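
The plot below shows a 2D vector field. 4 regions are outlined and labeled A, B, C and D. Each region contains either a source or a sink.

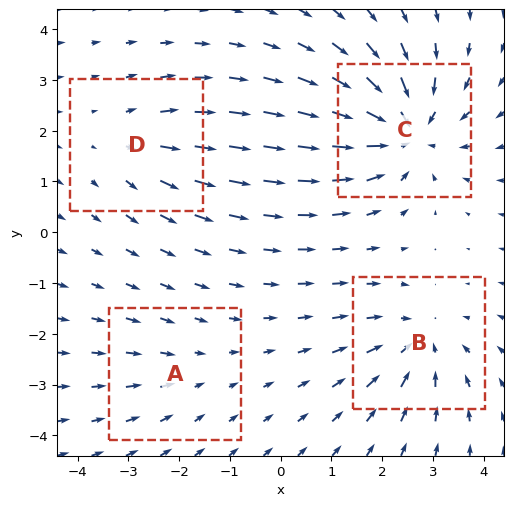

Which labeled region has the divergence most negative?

C

Divergence at each region's feature centre — A: about -2, B: about -4, C: about -7, D: about +3. Region C is most negative.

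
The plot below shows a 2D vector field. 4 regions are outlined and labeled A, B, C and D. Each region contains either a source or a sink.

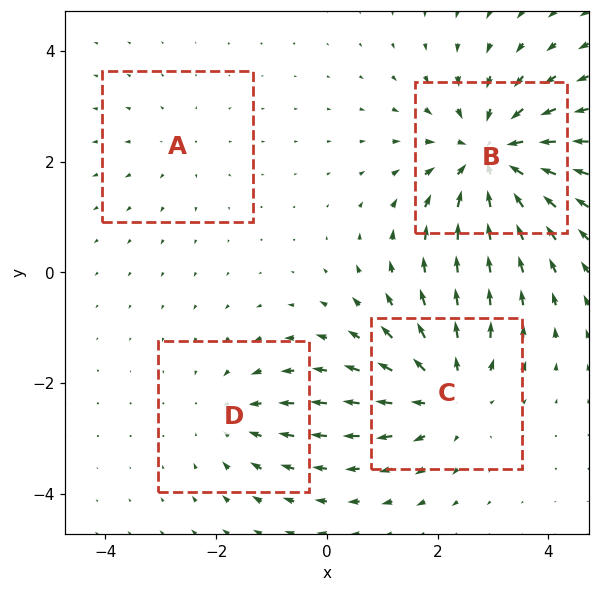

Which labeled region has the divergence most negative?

B

Divergence at each region's feature centre — A: about +2, B: about -6, C: about +5, D: about -3. Region B is most negative.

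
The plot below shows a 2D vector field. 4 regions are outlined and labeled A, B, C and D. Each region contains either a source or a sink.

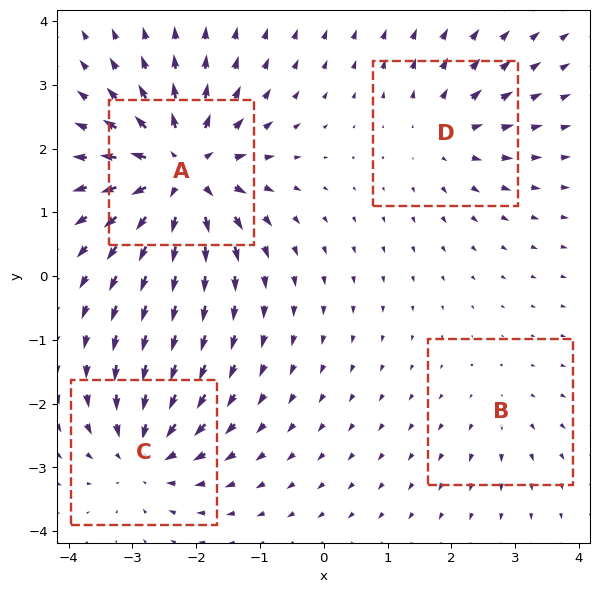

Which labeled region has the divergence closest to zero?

B

Divergence at each region's feature centre — A: about +9, B: about +2, C: about -6, D: about +4. Region B is closest to zero.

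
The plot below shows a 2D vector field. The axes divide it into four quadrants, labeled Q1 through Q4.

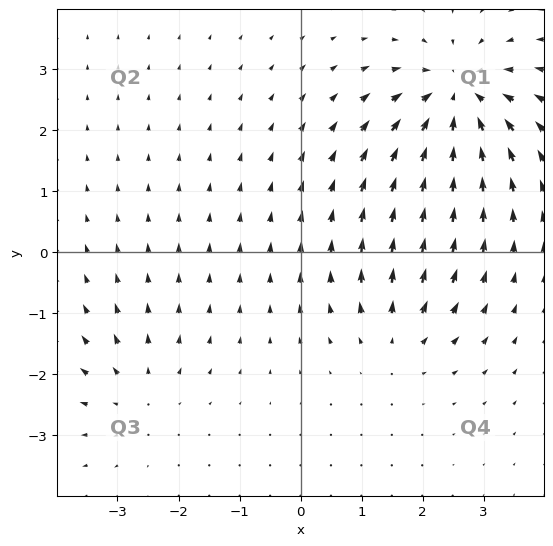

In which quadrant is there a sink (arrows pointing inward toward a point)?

The sink sits at approximately (2.6, 2.5), which lies in quadrant Q1. The divergence there is about -5, negative as expected for a sink.

Q1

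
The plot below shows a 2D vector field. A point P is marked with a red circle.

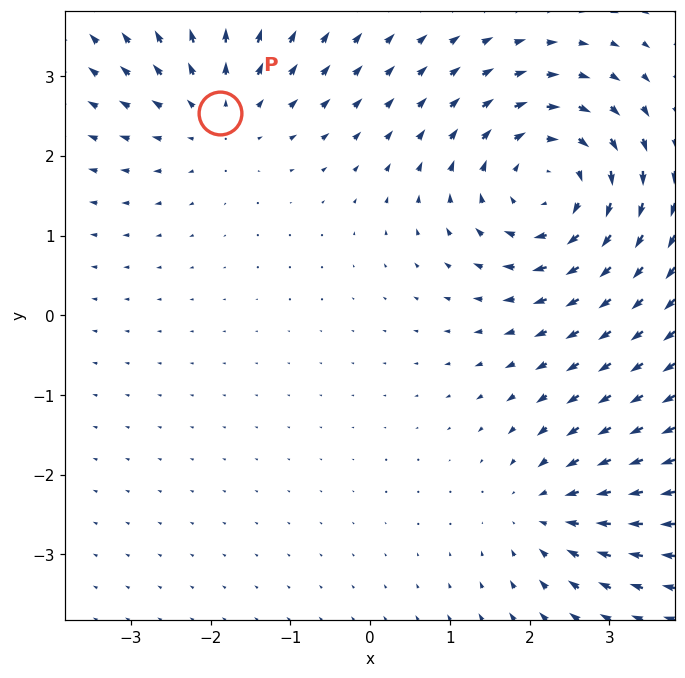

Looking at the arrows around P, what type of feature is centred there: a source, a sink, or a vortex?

At P (-1.9, 2.5) the arrows spread outward. Divergence about +3, curl ≈0 — positive divergence with near-zero curl is a source.

source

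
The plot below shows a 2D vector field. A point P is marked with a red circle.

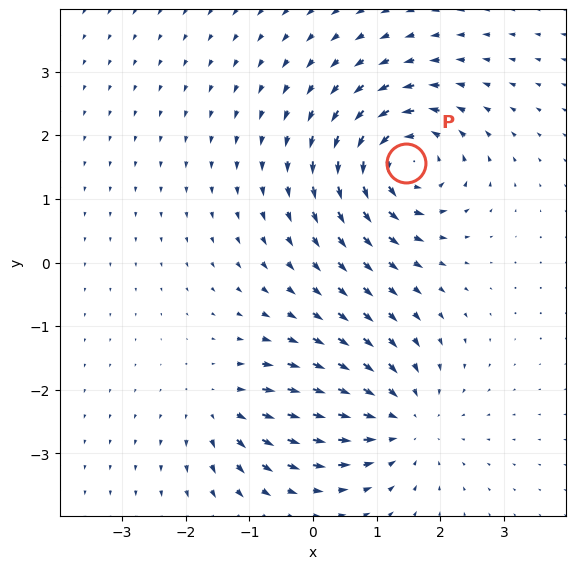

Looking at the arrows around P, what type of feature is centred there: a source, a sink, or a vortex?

vortex

At P (1.5, 1.6) the arrows circulate counterclockwise. Divergence ≈0, curl about +6 — near-zero divergence with nonzero curl is a vortex.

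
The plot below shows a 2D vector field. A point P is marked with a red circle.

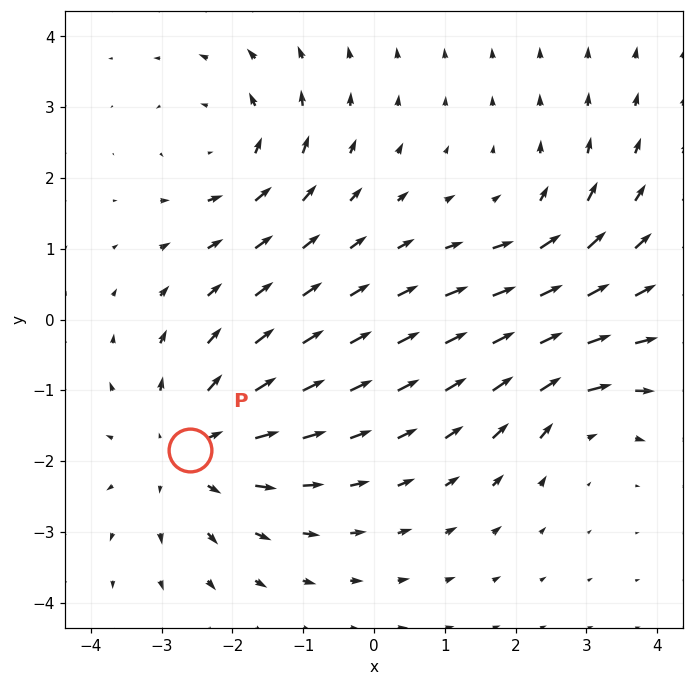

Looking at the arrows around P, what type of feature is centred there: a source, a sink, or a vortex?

At P (-2.6, -1.8) the arrows spread outward. Divergence about +4, curl ≈0 — positive divergence with near-zero curl is a source.

source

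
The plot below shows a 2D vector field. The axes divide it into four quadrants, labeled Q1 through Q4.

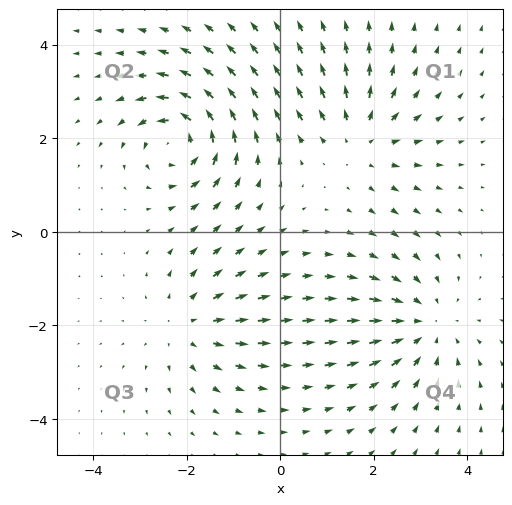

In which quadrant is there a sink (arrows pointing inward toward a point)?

The sink sits at approximately (3.1, -2.0), which lies in quadrant Q4. The divergence there is about -3, negative as expected for a sink.

Q4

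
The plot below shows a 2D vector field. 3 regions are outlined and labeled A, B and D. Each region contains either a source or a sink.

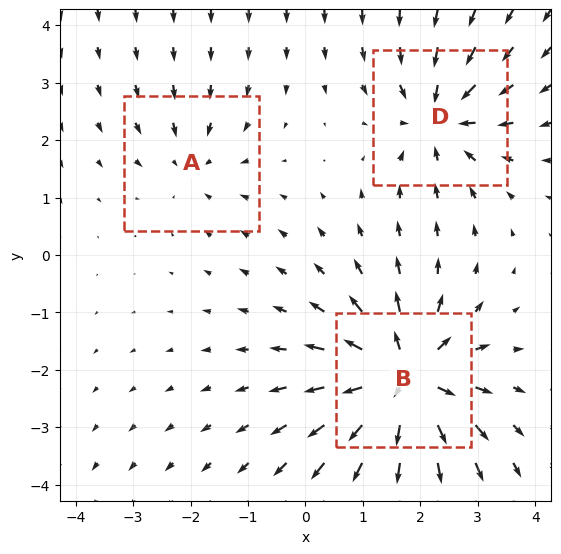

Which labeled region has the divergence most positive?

B

Divergence at each region's feature centre — A: about -2, B: about +6, D: about -4. Region B is most positive.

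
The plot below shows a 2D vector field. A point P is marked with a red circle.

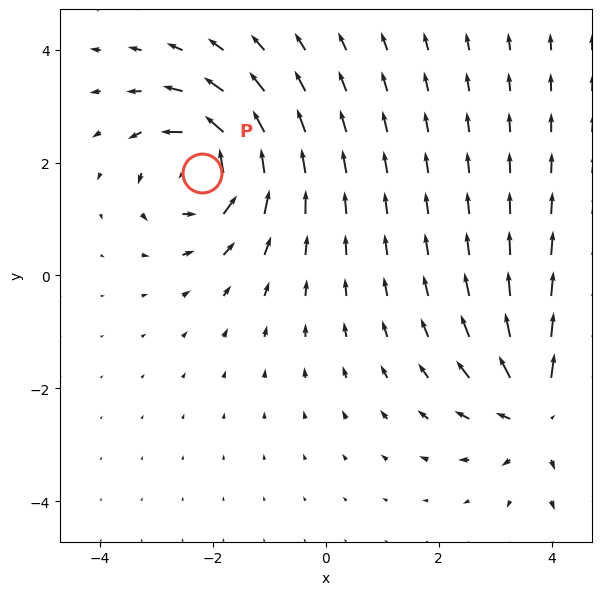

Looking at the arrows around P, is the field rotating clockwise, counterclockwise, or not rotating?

Near P at (-2.2, 1.8) the arrows circulate counterclockwise. The curl (z-component) there is about +5; positive curl means counterclockwise rotation.

counterclockwise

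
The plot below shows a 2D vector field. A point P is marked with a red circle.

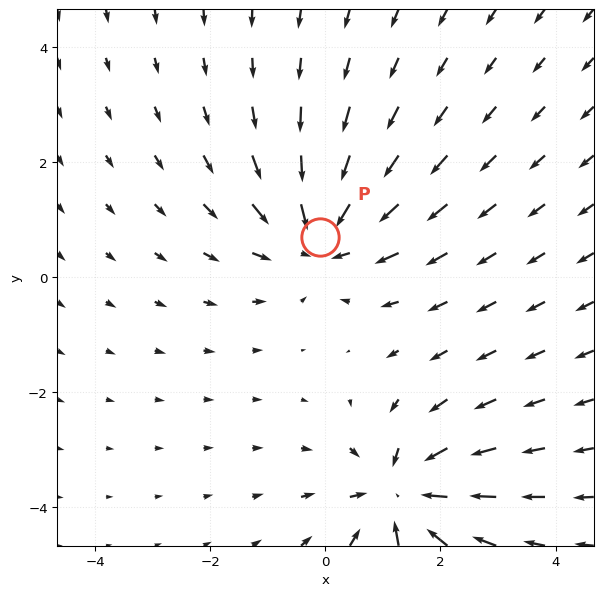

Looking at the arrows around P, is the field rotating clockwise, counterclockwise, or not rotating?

not rotating

Near P at (-0.1, 0.7) the arrows show no circulation. The curl there is ≈0.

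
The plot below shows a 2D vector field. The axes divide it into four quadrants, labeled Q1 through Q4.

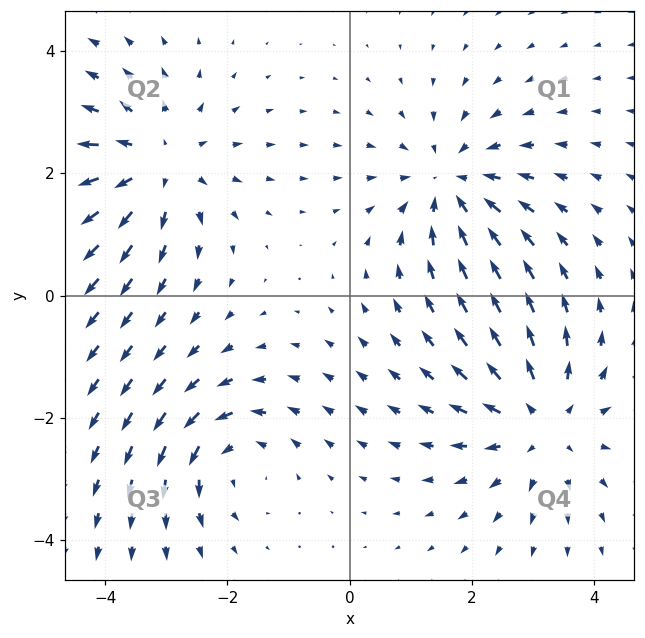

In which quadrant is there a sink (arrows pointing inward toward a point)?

The sink sits at approximately (1.7, 1.8), which lies in quadrant Q1. The divergence there is about -4, negative as expected for a sink.

Q1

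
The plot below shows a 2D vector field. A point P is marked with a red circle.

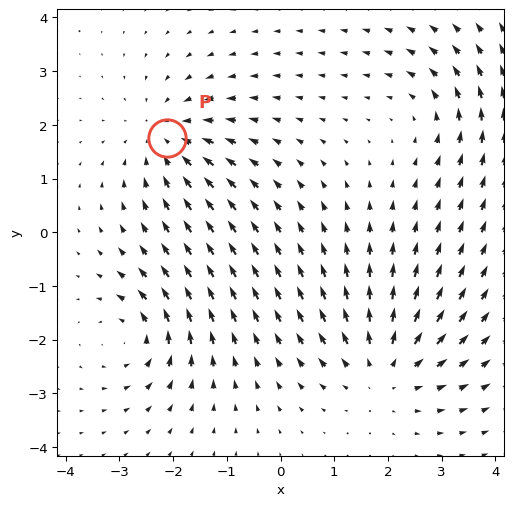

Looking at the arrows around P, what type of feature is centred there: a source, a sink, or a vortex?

At P (-2.1, 1.8) the arrows converge inward. Divergence about -4, curl ≈0 — negative divergence with near-zero curl is a sink.

sink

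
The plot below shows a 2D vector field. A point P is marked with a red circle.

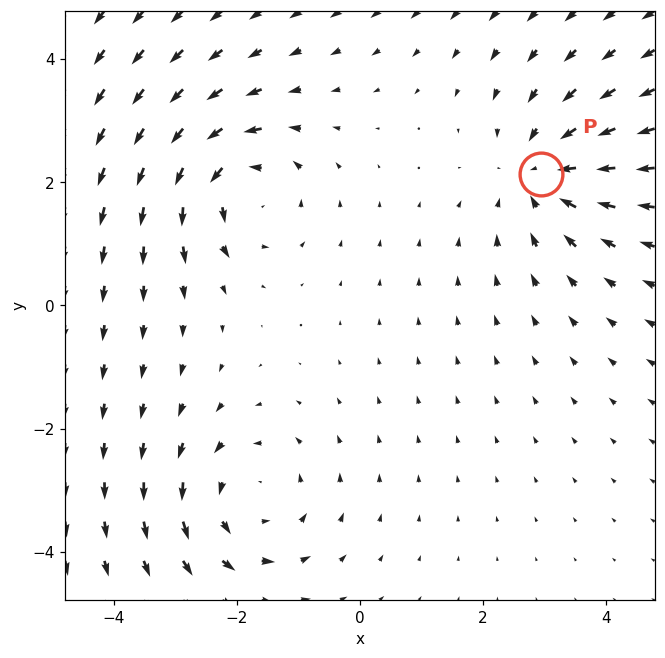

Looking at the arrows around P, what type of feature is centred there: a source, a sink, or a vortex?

sink

At P (2.9, 2.1) the arrows converge inward. Divergence about -3, curl ≈0 — negative divergence with near-zero curl is a sink.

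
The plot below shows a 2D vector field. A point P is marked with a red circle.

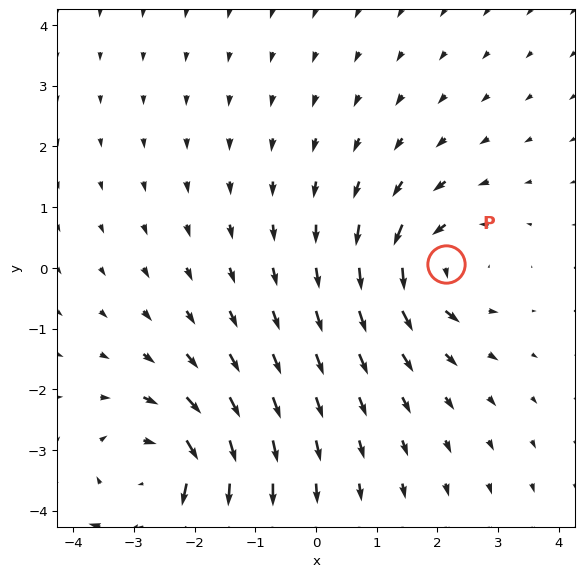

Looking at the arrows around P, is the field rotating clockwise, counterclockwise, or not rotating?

counterclockwise

Near P at (2.1, 0.1) the arrows circulate counterclockwise. The curl (z-component) there is about +3; positive curl means counterclockwise rotation.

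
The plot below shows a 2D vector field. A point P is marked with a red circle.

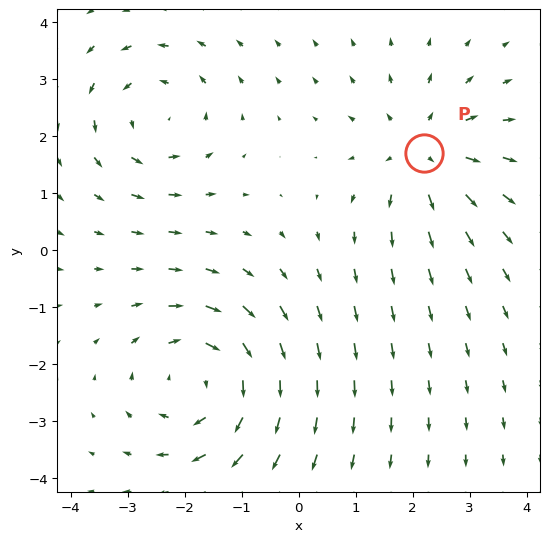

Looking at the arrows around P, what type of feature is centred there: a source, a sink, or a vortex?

source

At P (2.2, 1.7) the arrows spread outward. Divergence about +3, curl ≈0 — positive divergence with near-zero curl is a source.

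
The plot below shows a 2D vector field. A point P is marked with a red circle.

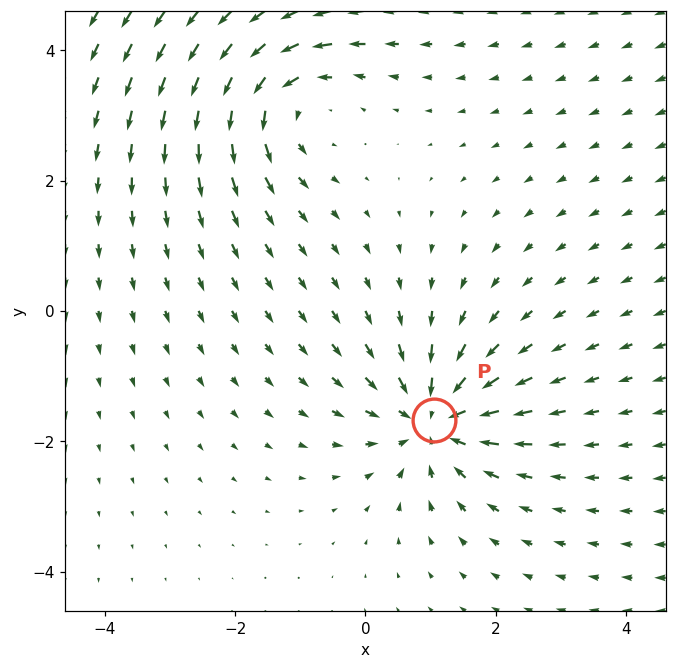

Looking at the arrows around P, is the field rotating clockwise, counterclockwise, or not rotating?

Near P at (1.1, -1.7) the arrows show no circulation. The curl there is ≈0.

not rotating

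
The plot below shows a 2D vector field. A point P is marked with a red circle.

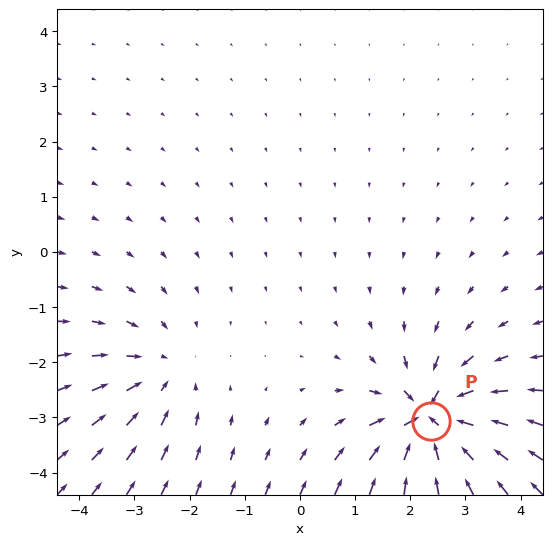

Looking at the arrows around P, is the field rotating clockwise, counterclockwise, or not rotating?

not rotating

Near P at (2.4, -3.1) the arrows show no circulation. The curl there is ≈0.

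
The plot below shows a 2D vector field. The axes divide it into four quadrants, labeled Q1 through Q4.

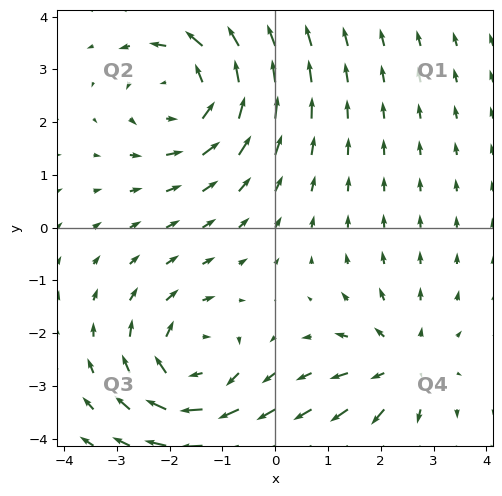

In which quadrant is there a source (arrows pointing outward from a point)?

The source sits at approximately (2.4, -2.6), which lies in quadrant Q4. The divergence there is about +3, positive as expected for a source.

Q4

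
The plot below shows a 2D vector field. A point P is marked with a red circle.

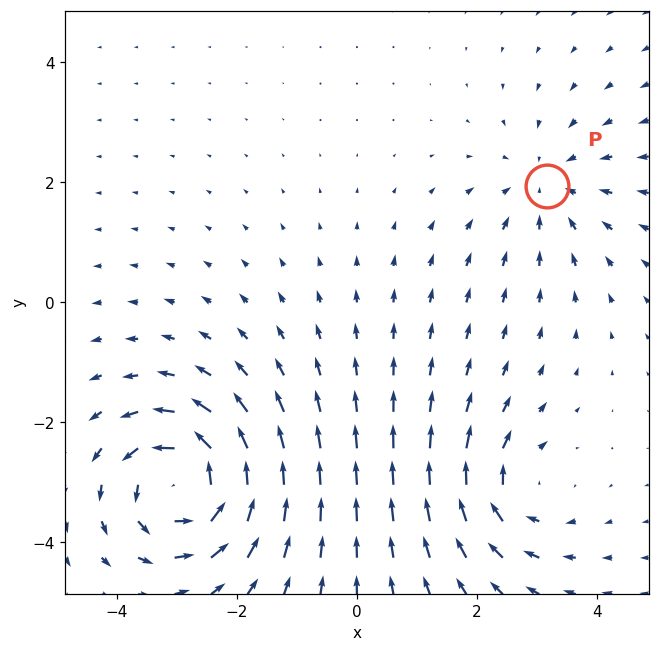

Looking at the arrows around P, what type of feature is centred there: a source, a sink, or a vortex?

sink

At P (3.2, 1.9) the arrows converge inward. Divergence about -3, curl ≈0 — negative divergence with near-zero curl is a sink.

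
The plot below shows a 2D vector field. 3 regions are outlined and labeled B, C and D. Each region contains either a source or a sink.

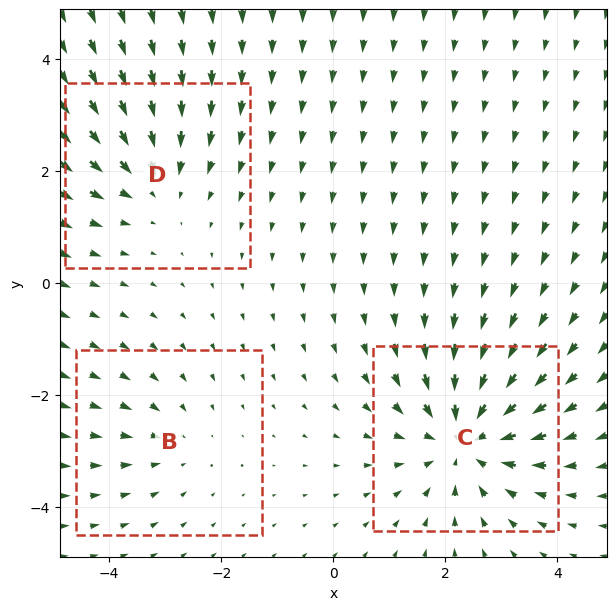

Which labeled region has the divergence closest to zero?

Divergence at each region's feature centre — B: about -2, C: about -4, D: about -3. Region B is closest to zero.

B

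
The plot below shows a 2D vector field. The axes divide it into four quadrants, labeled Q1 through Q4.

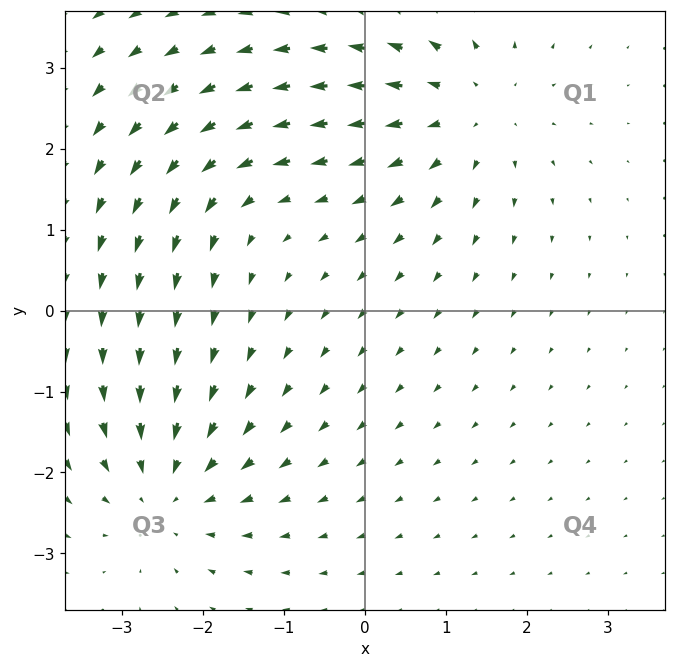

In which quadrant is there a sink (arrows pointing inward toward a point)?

The sink sits at approximately (-2.4, -2.2), which lies in quadrant Q3. The divergence there is about -4, negative as expected for a sink.

Q3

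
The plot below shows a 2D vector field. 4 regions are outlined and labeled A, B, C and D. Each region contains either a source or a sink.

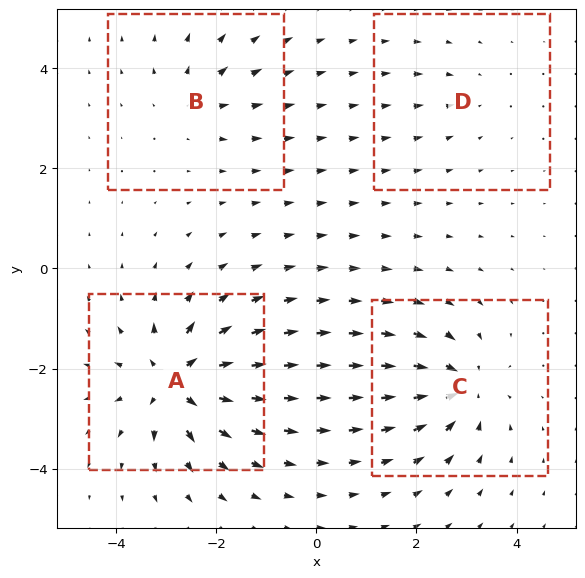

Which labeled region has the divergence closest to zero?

Divergence at each region's feature centre — A: about +8, B: about +4, C: about -6, D: about -2. Region D is closest to zero.

D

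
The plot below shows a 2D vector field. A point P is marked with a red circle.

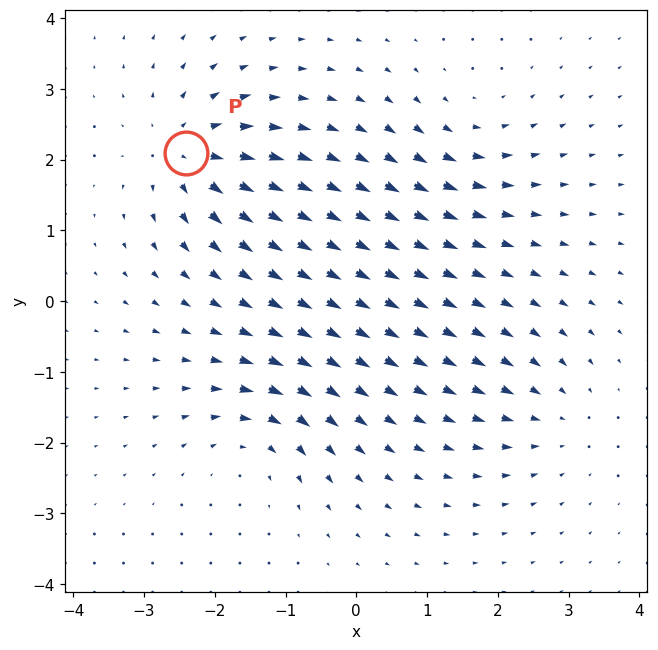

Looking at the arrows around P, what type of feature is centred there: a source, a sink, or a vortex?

source

At P (-2.4, 2.1) the arrows spread outward. Divergence about +5, curl ≈0 — positive divergence with near-zero curl is a source.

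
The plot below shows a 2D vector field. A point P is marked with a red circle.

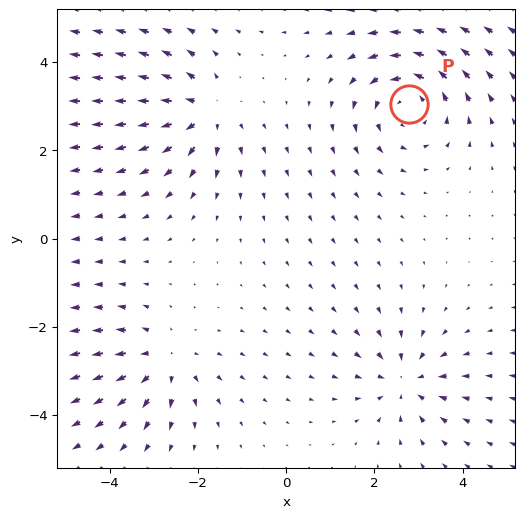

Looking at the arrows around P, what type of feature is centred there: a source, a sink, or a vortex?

At P (2.8, 3.1) the arrows circulate counterclockwise. Divergence ≈0, curl about +3 — near-zero divergence with nonzero curl is a vortex.

vortex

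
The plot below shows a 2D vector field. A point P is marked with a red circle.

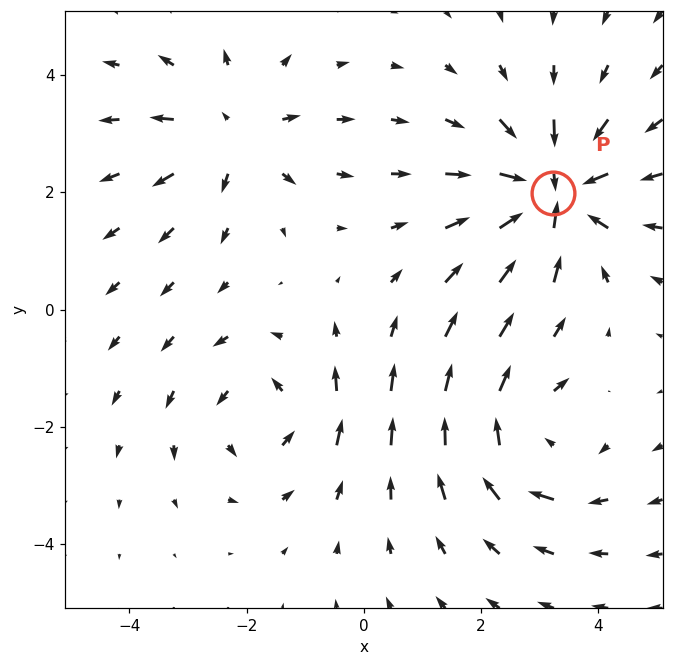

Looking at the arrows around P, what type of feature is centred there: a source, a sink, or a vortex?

sink

At P (3.2, 2.0) the arrows converge inward. Divergence about -4, curl ≈0 — negative divergence with near-zero curl is a sink.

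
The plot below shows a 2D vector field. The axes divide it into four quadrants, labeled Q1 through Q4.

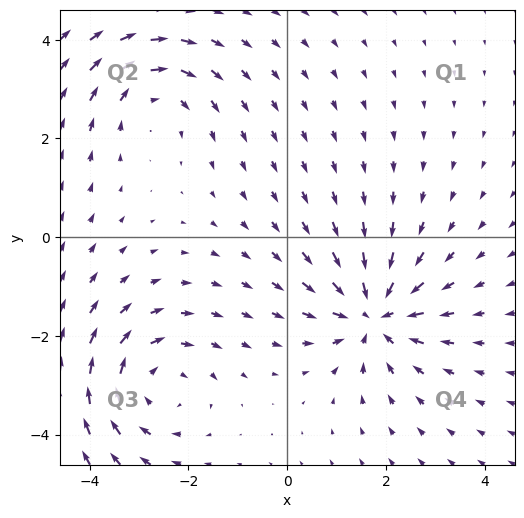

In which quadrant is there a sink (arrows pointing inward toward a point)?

The sink sits at approximately (1.8, -1.6), which lies in quadrant Q4. The divergence there is about -5, negative as expected for a sink.

Q4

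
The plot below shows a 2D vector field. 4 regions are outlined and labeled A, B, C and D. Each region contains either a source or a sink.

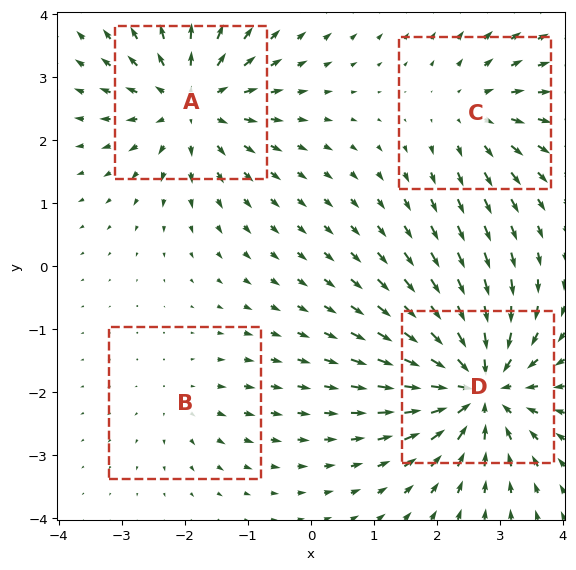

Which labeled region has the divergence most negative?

Divergence at each region's feature centre — A: about +6, B: about +2, C: about +4, D: about -7. Region D is most negative.

D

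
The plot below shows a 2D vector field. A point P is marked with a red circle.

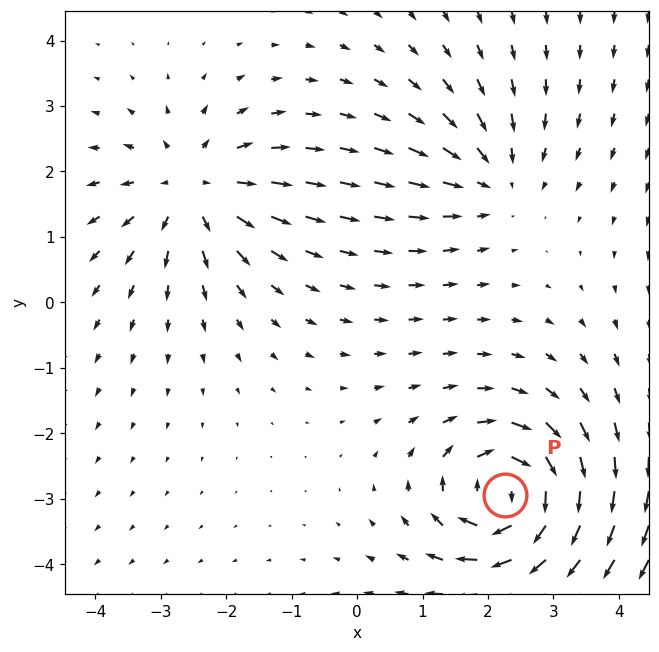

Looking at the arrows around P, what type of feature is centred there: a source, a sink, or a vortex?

vortex

At P (2.3, -2.9) the arrows circulate clockwise. Divergence ≈0, curl about -7 — near-zero divergence with nonzero curl is a vortex.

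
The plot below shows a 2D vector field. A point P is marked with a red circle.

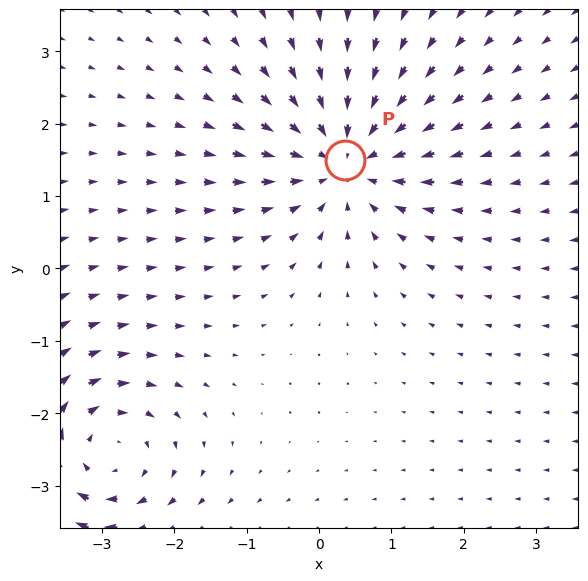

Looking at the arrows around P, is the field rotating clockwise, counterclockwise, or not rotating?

not rotating

Near P at (0.4, 1.5) the arrows show no circulation. The curl there is ≈0.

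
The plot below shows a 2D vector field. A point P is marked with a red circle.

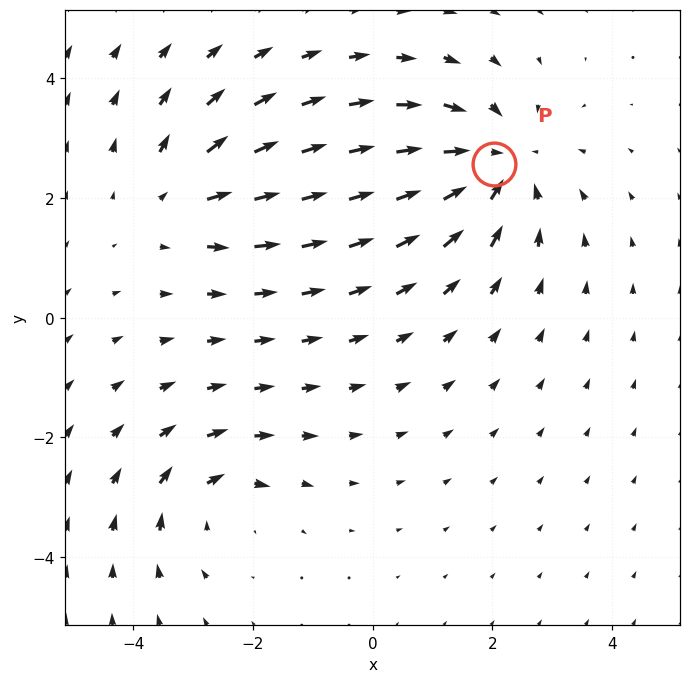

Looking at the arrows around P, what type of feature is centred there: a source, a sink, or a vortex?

At P (2.0, 2.6) the arrows converge inward. Divergence about -4, curl ≈0 — negative divergence with near-zero curl is a sink.

sink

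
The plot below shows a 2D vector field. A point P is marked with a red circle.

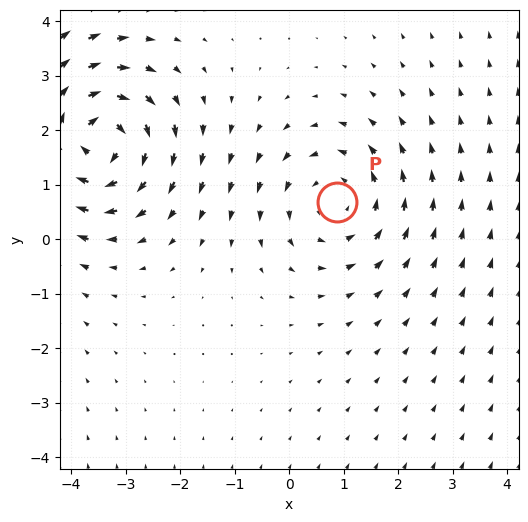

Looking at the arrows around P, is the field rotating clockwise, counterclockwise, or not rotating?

counterclockwise

Near P at (0.9, 0.7) the arrows circulate counterclockwise. The curl (z-component) there is about +2; positive curl means counterclockwise rotation.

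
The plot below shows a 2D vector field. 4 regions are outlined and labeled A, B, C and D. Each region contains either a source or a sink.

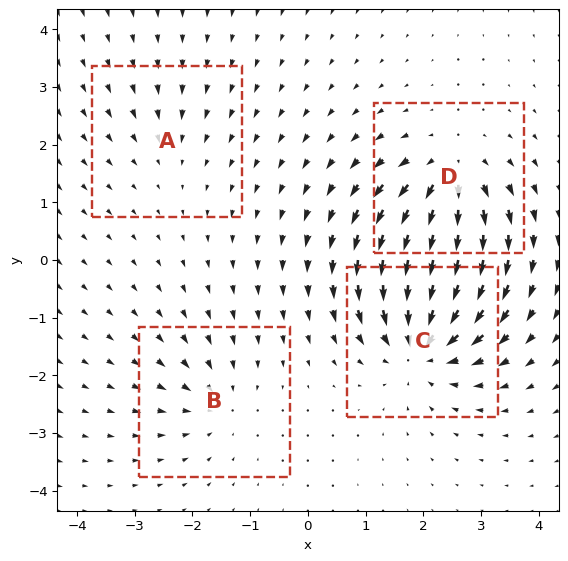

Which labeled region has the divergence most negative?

Divergence at each region's feature centre — A: about -2, B: about -4, C: about -7, D: about +6. Region C is most negative.

C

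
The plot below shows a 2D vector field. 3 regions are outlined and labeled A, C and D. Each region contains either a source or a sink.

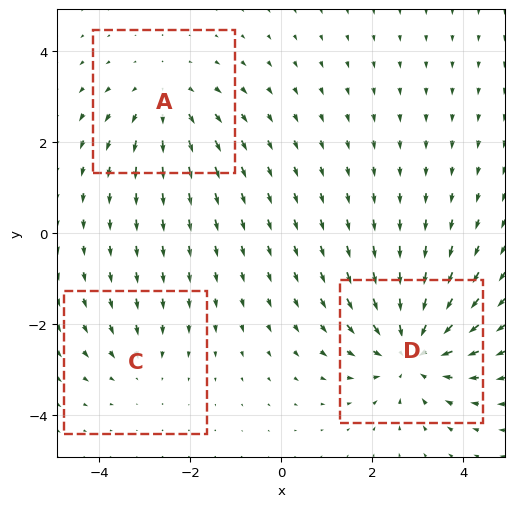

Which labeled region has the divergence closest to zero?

C

Divergence at each region's feature centre — A: about +3, C: about -2, D: about -4. Region C is closest to zero.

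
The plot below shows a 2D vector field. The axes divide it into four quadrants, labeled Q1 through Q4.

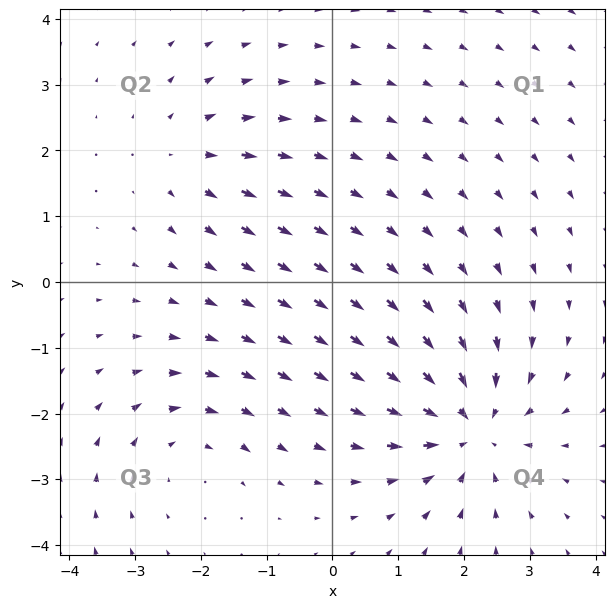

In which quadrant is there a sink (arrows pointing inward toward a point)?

Q4

The sink sits at approximately (2.1, -2.2), which lies in quadrant Q4. The divergence there is about -5, negative as expected for a sink.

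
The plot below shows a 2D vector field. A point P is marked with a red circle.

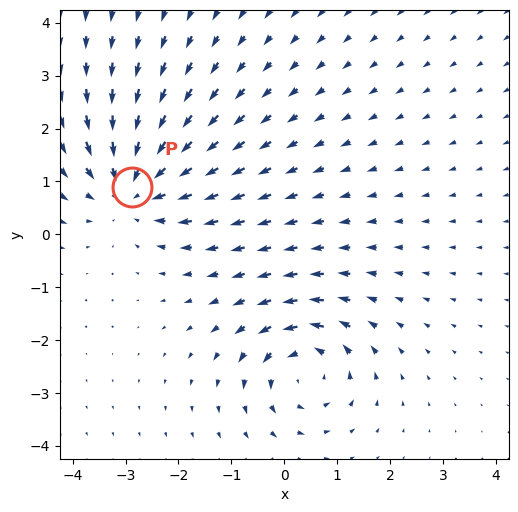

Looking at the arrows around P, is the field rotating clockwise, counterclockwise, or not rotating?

Near P at (-2.9, 0.9) the arrows show no circulation. The curl there is ≈0.

not rotating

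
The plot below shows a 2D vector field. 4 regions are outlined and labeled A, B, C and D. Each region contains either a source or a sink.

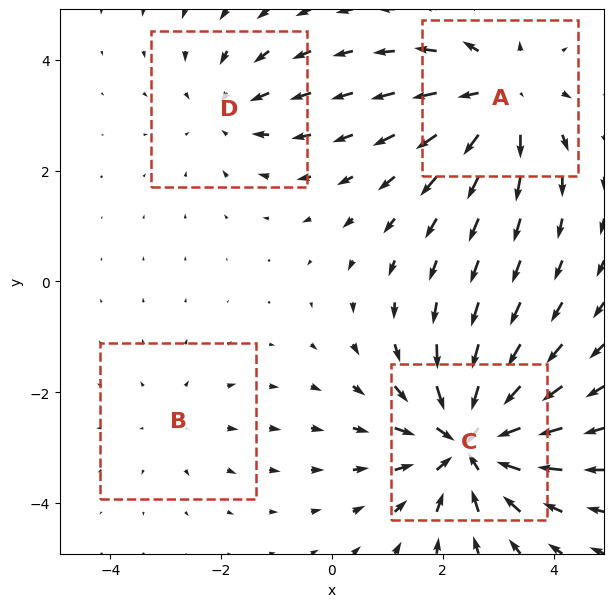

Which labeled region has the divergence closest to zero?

Divergence at each region's feature centre — A: about +5, B: about +2, C: about -7, D: about -3. Region B is closest to zero.

B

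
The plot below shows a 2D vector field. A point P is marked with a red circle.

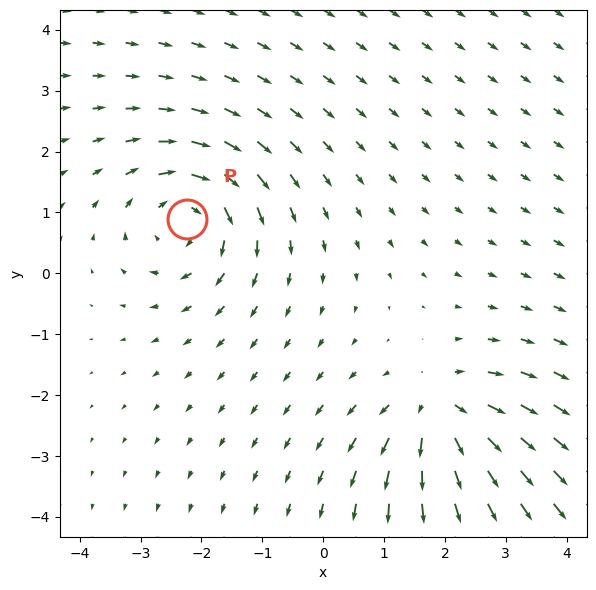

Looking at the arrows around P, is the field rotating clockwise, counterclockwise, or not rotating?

clockwise

Near P at (-2.2, 0.9) the arrows circulate clockwise. The curl (z-component) there is about -4; negative curl means clockwise rotation.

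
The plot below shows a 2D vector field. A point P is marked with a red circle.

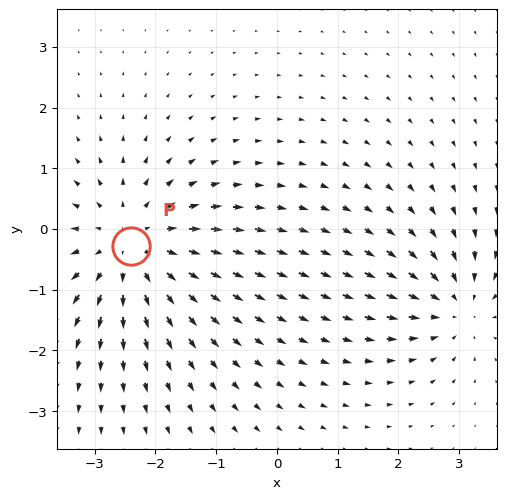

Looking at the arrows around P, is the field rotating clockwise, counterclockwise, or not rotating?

not rotating

Near P at (-2.4, -0.3) the arrows show no circulation. The curl there is ≈0.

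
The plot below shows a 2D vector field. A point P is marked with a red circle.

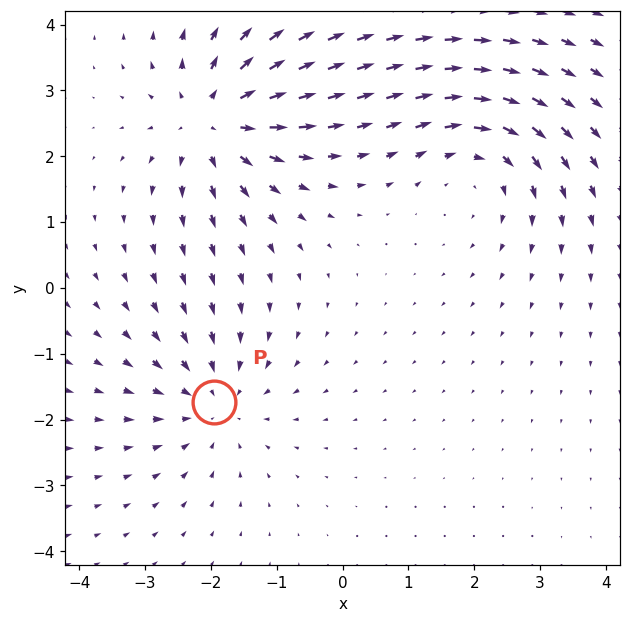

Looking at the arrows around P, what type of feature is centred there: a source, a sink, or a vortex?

At P (-2.0, -1.7) the arrows converge inward. Divergence about -4, curl ≈0 — negative divergence with near-zero curl is a sink.

sink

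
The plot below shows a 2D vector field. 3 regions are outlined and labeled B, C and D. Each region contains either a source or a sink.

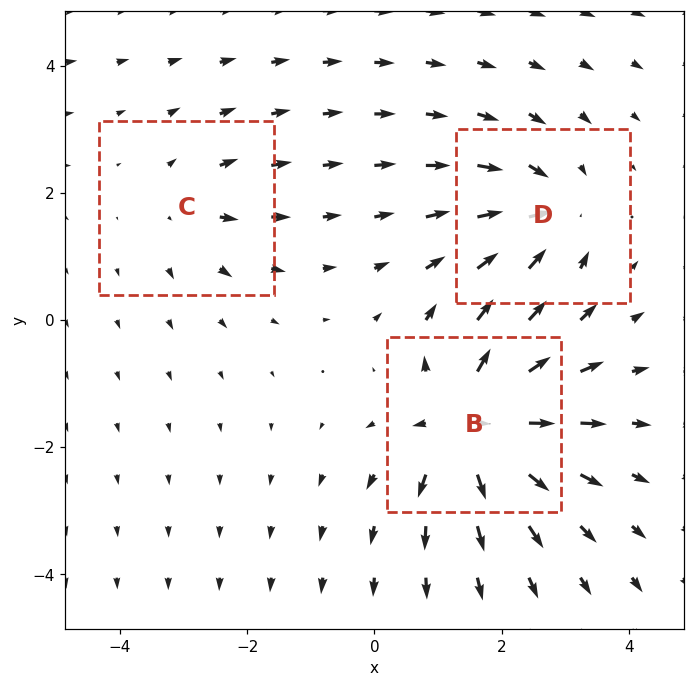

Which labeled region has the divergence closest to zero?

C

Divergence at each region's feature centre — B: about +6, C: about +2, D: about -4. Region C is closest to zero.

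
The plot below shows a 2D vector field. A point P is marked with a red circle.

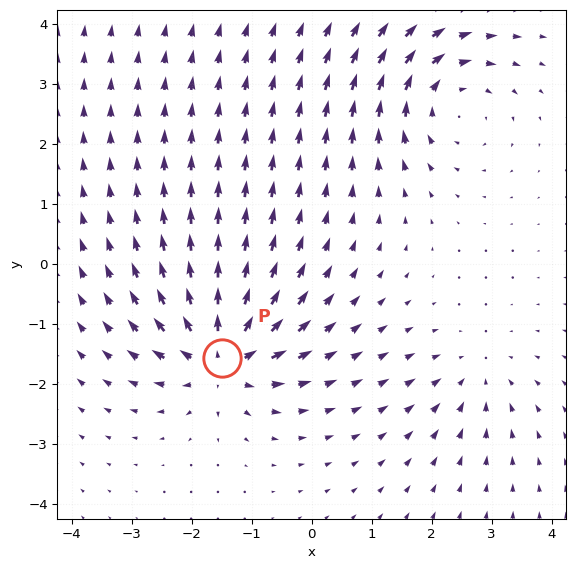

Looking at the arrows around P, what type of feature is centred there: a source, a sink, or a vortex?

source

At P (-1.5, -1.6) the arrows spread outward. Divergence about +7, curl ≈0 — positive divergence with near-zero curl is a source.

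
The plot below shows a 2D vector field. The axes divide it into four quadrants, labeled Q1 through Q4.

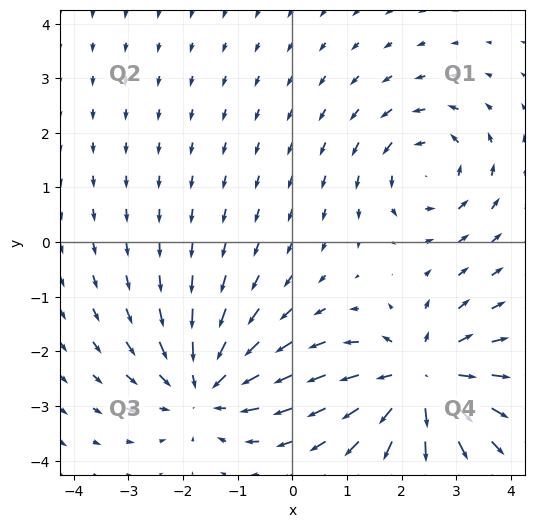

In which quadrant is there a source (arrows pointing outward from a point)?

The source sits at approximately (2.4, -2.5), which lies in quadrant Q4. The divergence there is about +5, positive as expected for a source.

Q4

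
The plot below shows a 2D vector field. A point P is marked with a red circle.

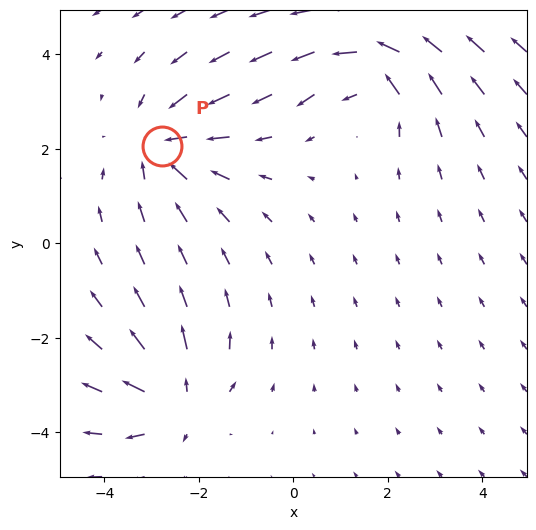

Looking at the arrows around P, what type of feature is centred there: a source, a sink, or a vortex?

sink

At P (-2.8, 2.1) the arrows converge inward. Divergence about -3, curl ≈0 — negative divergence with near-zero curl is a sink.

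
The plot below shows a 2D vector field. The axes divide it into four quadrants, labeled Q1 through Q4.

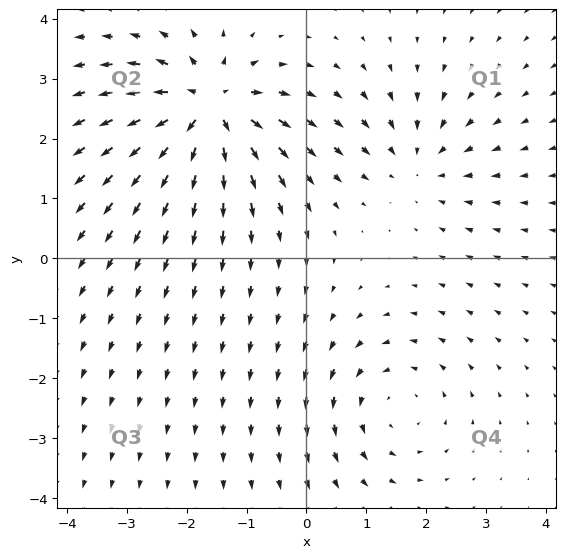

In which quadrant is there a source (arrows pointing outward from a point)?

Q2

The source sits at approximately (-1.6, 2.5), which lies in quadrant Q2. The divergence there is about +6, positive as expected for a source.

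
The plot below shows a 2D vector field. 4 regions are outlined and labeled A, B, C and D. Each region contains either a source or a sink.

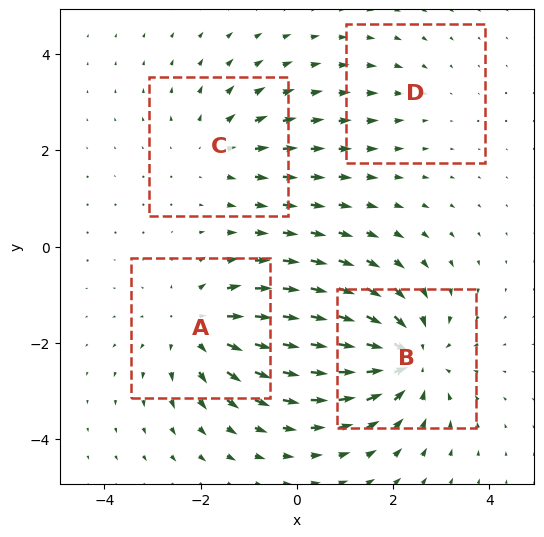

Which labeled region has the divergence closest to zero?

Divergence at each region's feature centre — A: about +4, B: about -6, C: about +3, D: about -2. Region D is closest to zero.

D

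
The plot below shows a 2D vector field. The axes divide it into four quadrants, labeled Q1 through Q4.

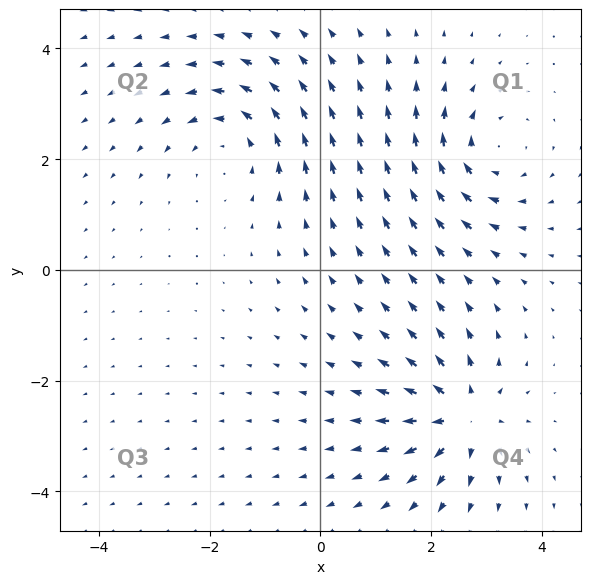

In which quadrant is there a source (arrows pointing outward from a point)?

Q4

The source sits at approximately (2.6, -2.6), which lies in quadrant Q4. The divergence there is about +5, positive as expected for a source.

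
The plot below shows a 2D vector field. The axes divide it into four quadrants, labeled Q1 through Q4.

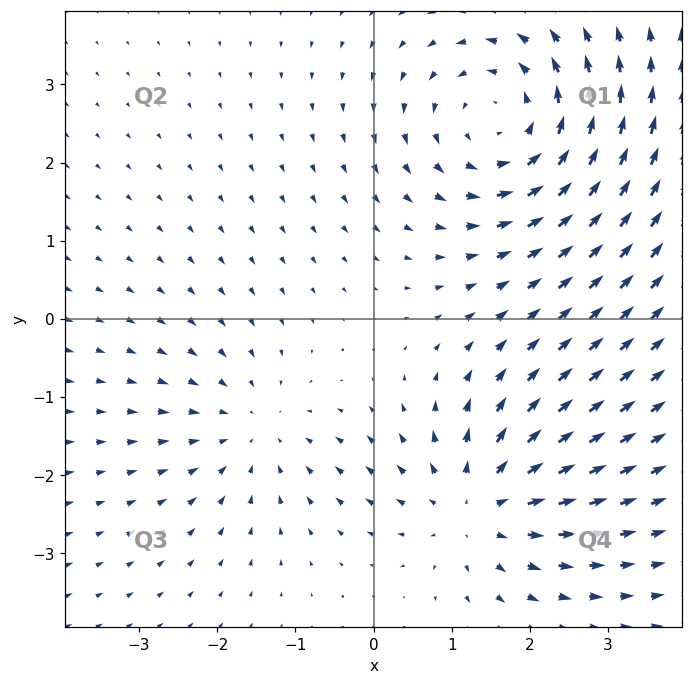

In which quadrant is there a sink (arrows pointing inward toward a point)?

Q3

The sink sits at approximately (-1.5, -1.4), which lies in quadrant Q3. The divergence there is about -2, negative as expected for a sink.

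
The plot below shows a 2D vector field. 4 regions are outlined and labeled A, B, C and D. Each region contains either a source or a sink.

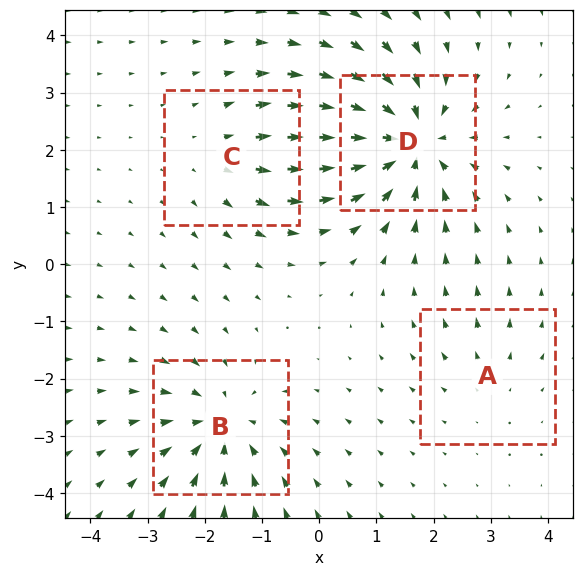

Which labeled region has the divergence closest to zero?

A

Divergence at each region's feature centre — A: about +2, B: about -5, C: about +3, D: about -8. Region A is closest to zero.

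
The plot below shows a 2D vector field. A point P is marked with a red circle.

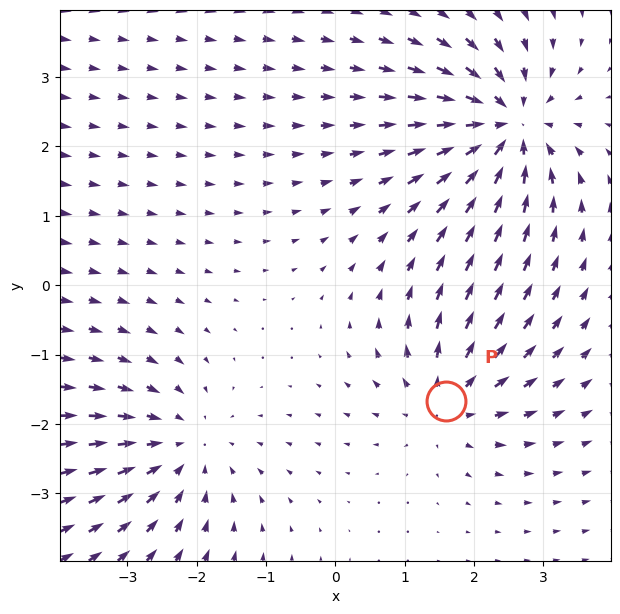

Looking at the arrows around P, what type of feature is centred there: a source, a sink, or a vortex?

source

At P (1.6, -1.7) the arrows spread outward. Divergence about +4, curl ≈0 — positive divergence with near-zero curl is a source.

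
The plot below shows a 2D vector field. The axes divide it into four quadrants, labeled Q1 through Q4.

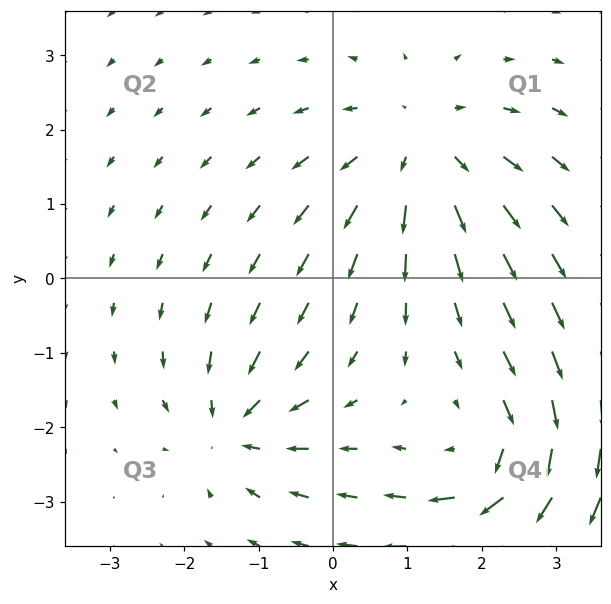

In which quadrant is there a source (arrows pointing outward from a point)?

The source sits at approximately (1.2, 1.7), which lies in quadrant Q1. The divergence there is about +3, positive as expected for a source.

Q1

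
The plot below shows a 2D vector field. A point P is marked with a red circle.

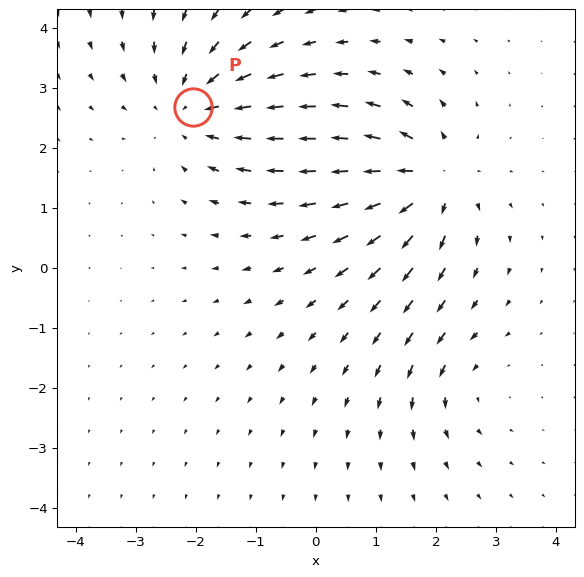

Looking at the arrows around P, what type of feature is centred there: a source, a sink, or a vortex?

At P (-2.1, 2.7) the arrows converge inward. Divergence about -4, curl ≈0 — negative divergence with near-zero curl is a sink.

sink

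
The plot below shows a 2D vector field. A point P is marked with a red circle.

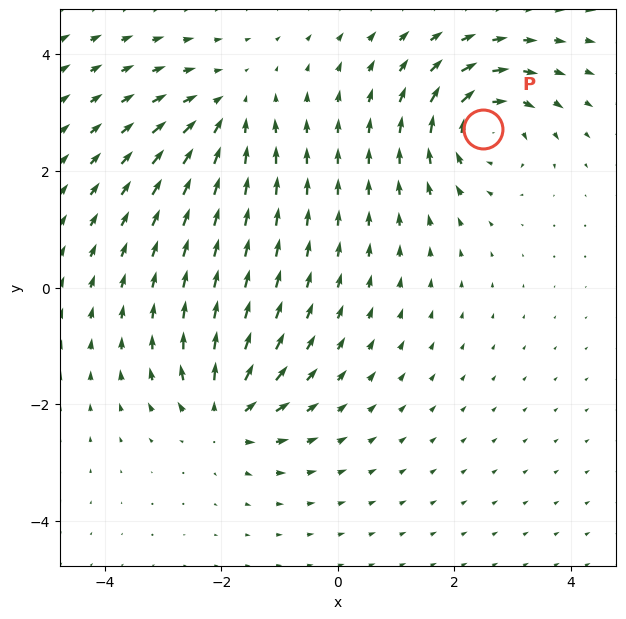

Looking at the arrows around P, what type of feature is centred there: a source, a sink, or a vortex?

vortex

At P (2.5, 2.7) the arrows circulate clockwise. Divergence ≈0, curl about -5 — near-zero divergence with nonzero curl is a vortex.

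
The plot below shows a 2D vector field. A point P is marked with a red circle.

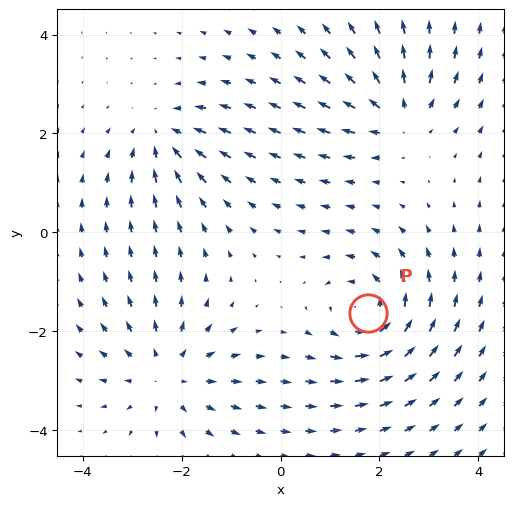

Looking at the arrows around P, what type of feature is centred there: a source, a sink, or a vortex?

At P (1.8, -1.6) the arrows circulate counterclockwise. Divergence ≈0, curl about +6 — near-zero divergence with nonzero curl is a vortex.

vortex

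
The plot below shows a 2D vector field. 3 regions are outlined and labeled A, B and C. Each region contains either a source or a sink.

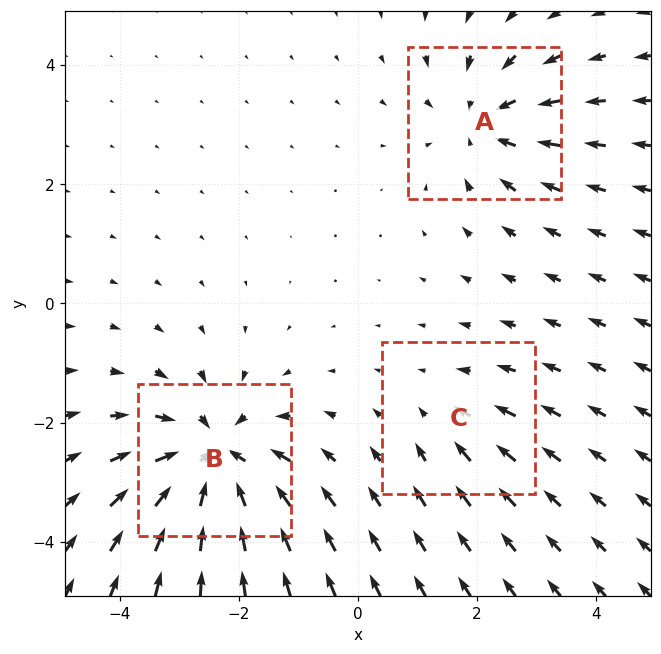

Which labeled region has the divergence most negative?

B

Divergence at each region's feature centre — A: about -4, B: about -5, C: about -2. Region B is most negative.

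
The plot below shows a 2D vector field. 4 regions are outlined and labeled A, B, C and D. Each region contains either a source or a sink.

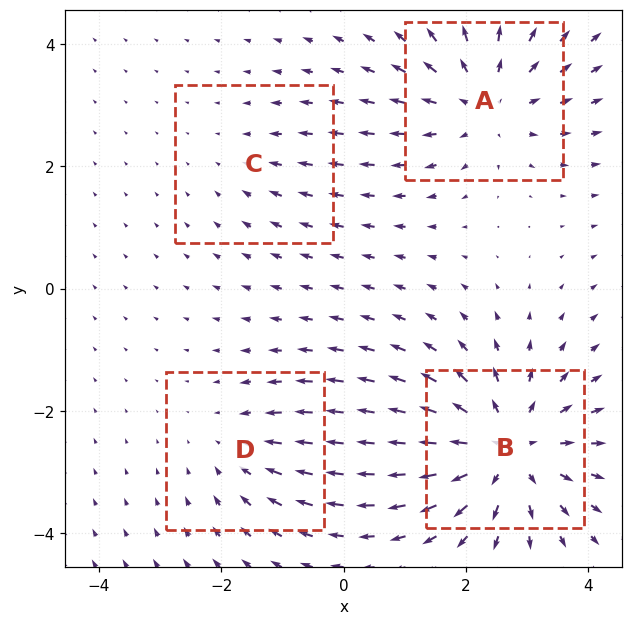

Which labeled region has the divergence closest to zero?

Divergence at each region's feature centre — A: about +4, B: about +6, C: about -2, D: about -3. Region C is closest to zero.

C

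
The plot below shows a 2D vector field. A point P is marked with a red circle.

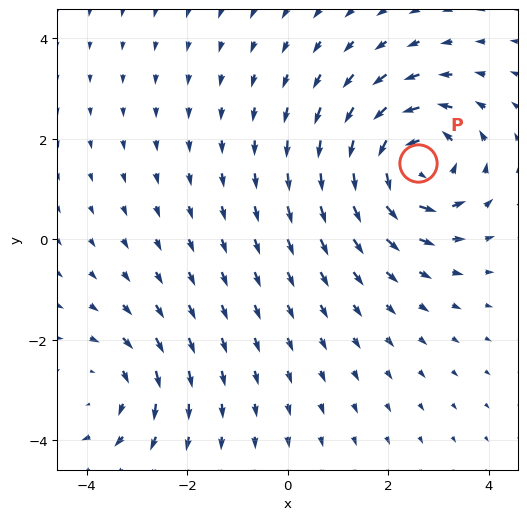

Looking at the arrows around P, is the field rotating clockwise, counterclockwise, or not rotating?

Near P at (2.6, 1.5) the arrows circulate counterclockwise. The curl (z-component) there is about +5; positive curl means counterclockwise rotation.

counterclockwise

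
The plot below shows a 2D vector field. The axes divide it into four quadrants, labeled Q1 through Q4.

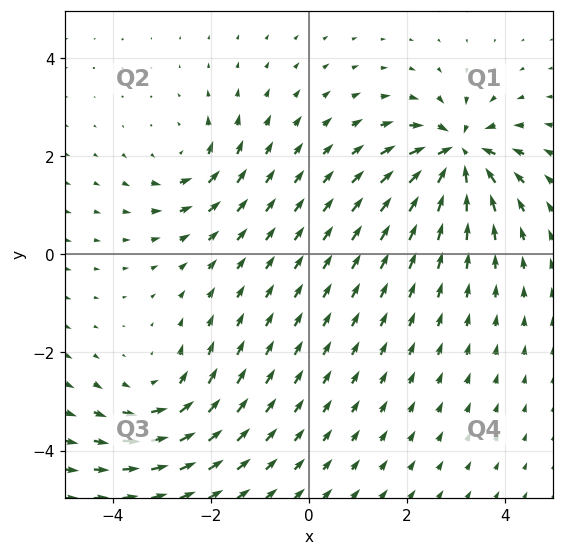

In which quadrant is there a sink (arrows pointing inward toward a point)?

The sink sits at approximately (3.0, 2.0), which lies in quadrant Q1. The divergence there is about -7, negative as expected for a sink.

Q1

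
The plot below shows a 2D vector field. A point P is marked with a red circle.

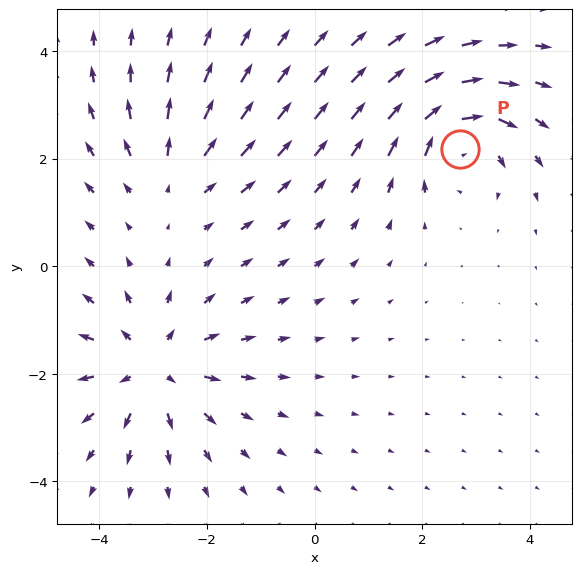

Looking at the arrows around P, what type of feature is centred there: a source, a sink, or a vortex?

vortex

At P (2.7, 2.2) the arrows circulate clockwise. Divergence ≈0, curl about -5 — near-zero divergence with nonzero curl is a vortex.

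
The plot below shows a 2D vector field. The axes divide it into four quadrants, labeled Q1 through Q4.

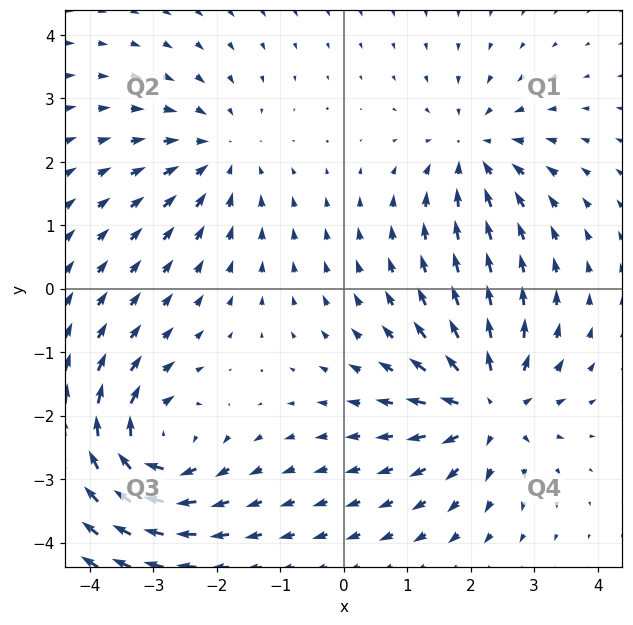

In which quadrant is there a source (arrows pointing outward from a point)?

Q4

The source sits at approximately (2.3, -1.9), which lies in quadrant Q4. The divergence there is about +6, positive as expected for a source.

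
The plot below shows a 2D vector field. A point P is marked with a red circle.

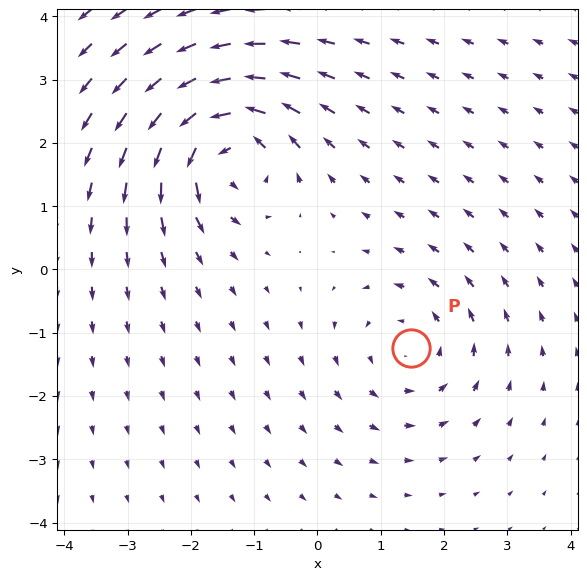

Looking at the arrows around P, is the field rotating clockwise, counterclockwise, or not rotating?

counterclockwise

Near P at (1.5, -1.2) the arrows circulate counterclockwise. The curl (z-component) there is about +3; positive curl means counterclockwise rotation.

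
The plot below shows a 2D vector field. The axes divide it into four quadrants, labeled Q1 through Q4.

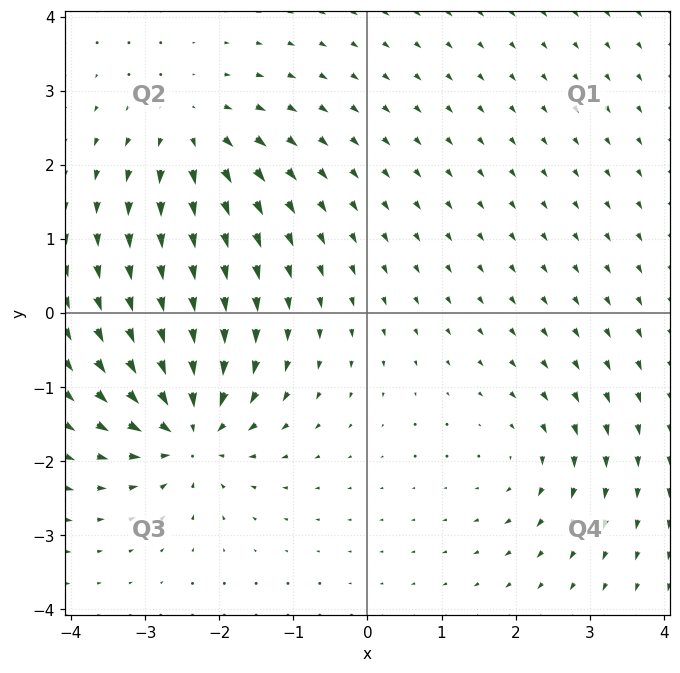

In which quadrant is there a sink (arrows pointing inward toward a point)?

The sink sits at approximately (-2.4, -1.6), which lies in quadrant Q3. The divergence there is about -6, negative as expected for a sink.

Q3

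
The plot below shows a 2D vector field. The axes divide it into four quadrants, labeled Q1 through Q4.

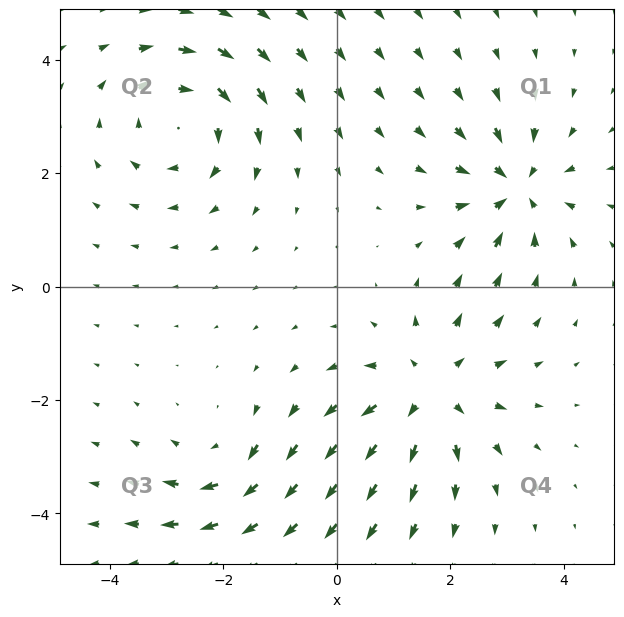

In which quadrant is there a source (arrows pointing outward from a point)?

The source sits at approximately (1.7, -1.8), which lies in quadrant Q4. The divergence there is about +4, positive as expected for a source.

Q4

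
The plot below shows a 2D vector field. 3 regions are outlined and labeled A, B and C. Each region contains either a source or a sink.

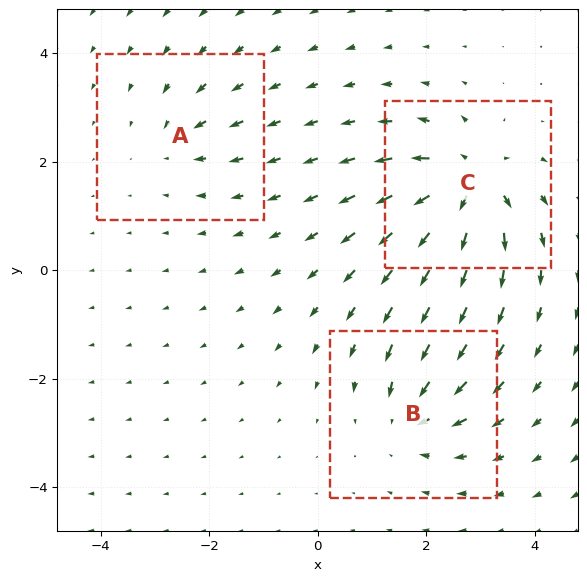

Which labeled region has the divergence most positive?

Divergence at each region's feature centre — A: about -3, B: about -4, C: about +6. Region C is most positive.

C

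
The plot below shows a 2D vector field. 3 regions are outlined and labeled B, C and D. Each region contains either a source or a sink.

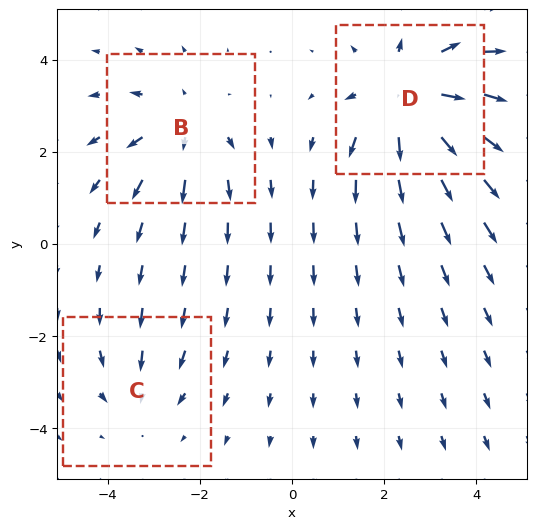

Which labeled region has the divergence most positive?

D

Divergence at each region's feature centre — B: about +3, C: about -2, D: about +5. Region D is most positive.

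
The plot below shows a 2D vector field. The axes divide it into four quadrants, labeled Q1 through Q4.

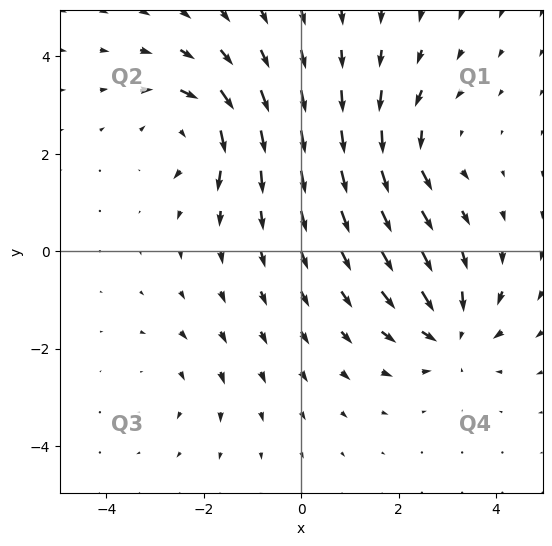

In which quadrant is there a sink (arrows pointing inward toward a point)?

The sink sits at approximately (3.1, -1.7), which lies in quadrant Q4. The divergence there is about -5, negative as expected for a sink.

Q4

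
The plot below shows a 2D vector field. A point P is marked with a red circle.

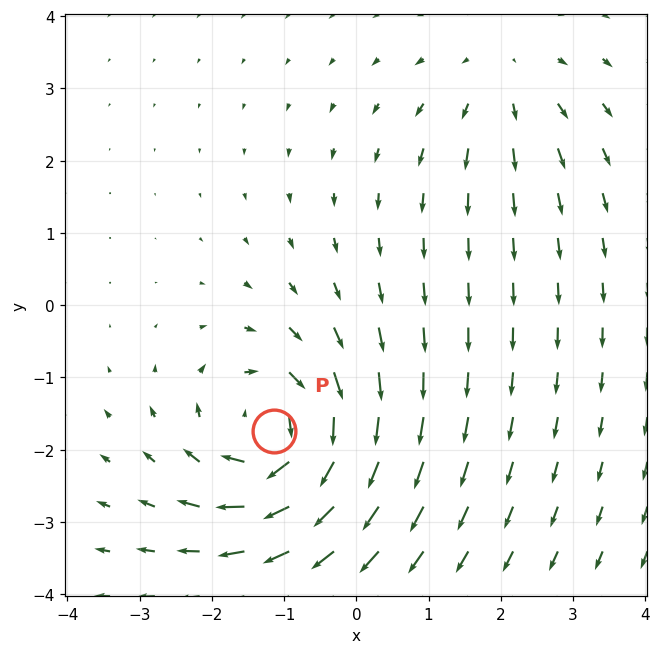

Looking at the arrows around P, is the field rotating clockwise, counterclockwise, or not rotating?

clockwise

Near P at (-1.1, -1.7) the arrows circulate clockwise. The curl (z-component) there is about -6; negative curl means clockwise rotation.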